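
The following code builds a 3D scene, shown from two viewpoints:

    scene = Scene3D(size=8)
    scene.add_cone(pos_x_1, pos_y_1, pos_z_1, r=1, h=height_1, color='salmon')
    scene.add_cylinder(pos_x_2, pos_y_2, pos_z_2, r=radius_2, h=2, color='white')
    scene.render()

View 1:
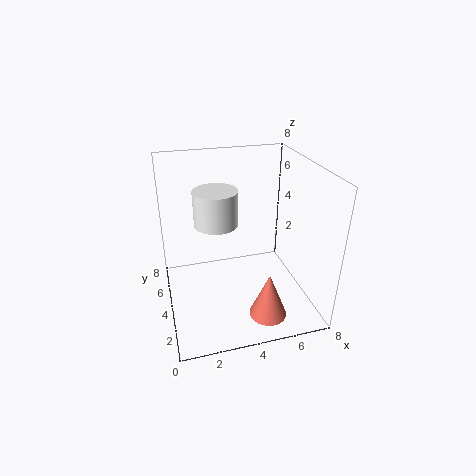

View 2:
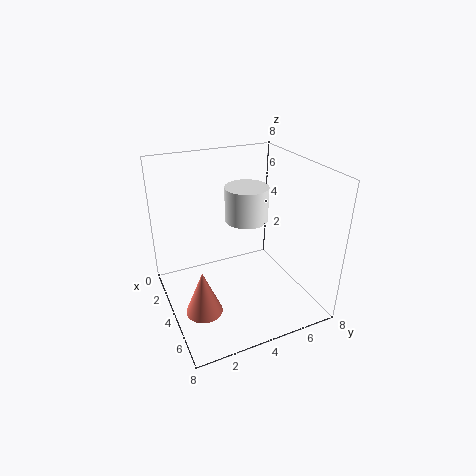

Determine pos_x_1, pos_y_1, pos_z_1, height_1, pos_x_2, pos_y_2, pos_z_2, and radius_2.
pos_x_1 = 5; pos_y_1 = 1.5; pos_z_1 = 0.5; height_1 = 2.5; pos_x_2 = 3; pos_y_2 = 5; pos_z_2 = 4.5; radius_2 = 1.25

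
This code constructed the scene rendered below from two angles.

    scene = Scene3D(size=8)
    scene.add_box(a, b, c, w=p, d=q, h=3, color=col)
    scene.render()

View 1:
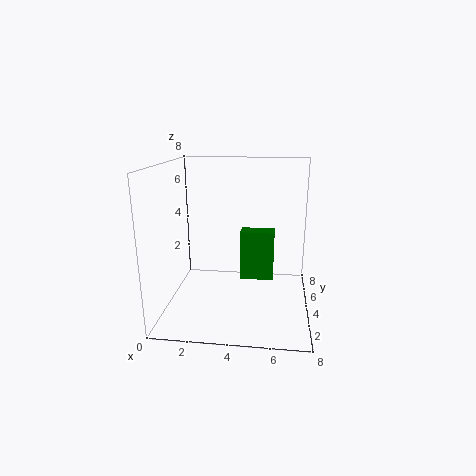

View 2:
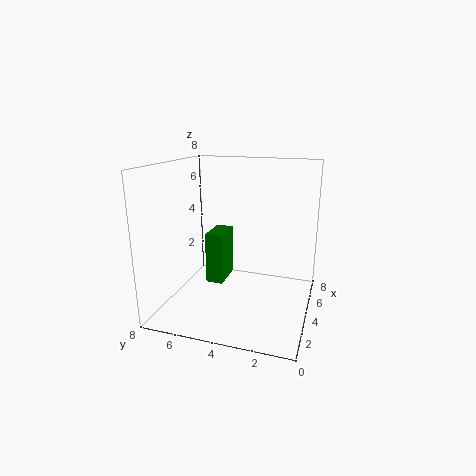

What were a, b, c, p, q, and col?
a = 4, b = 5, c = 1, p = 2, q = 1, col = 'green'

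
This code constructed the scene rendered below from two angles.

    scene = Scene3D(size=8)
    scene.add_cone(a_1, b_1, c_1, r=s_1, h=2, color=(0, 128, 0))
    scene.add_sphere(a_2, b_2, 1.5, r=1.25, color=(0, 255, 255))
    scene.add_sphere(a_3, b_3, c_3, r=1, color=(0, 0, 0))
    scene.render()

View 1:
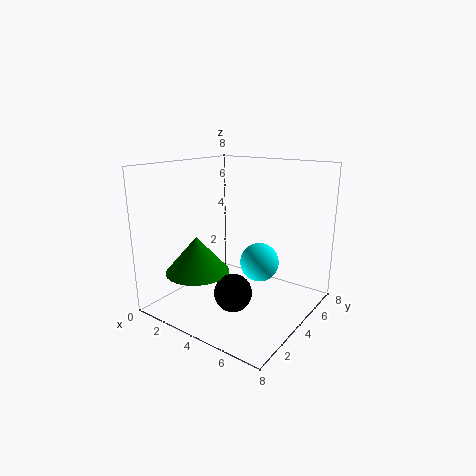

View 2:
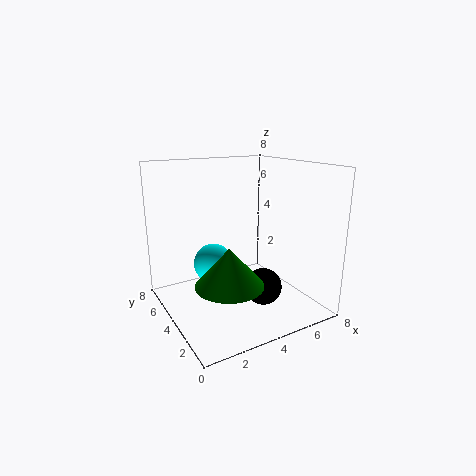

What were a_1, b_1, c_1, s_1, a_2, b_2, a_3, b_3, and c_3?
a_1 = 2.5
b_1 = 2.25
c_1 = 2.25
s_1 = 1.75
a_2 = 3.75
b_2 = 6.75
a_3 = 4.75
b_3 = 2.5
c_3 = 1.5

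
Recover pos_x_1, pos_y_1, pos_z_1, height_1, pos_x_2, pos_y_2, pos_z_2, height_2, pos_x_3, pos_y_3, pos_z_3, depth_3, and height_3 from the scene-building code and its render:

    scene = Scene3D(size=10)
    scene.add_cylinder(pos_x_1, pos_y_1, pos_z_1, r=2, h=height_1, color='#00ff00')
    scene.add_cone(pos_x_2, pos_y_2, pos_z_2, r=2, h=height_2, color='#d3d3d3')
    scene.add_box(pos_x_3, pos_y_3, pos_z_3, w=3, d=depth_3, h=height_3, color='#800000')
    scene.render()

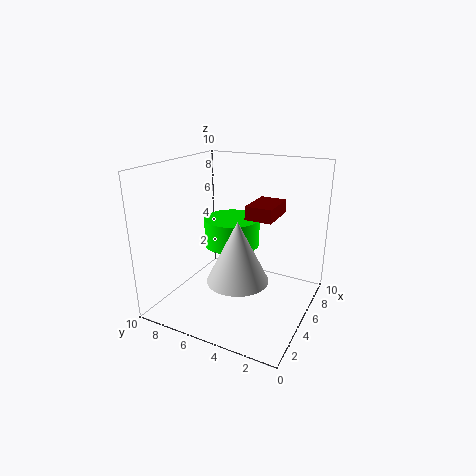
pos_x_1 = 6, pos_y_1 = 6, pos_z_1 = 4, height_1 = 2, pos_x_2 = 3, pos_y_2 = 4, pos_z_2 = 3, height_2 = 4, pos_x_3 = 6, pos_y_3 = 3, pos_z_3 = 6, depth_3 = 2, height_3 = 1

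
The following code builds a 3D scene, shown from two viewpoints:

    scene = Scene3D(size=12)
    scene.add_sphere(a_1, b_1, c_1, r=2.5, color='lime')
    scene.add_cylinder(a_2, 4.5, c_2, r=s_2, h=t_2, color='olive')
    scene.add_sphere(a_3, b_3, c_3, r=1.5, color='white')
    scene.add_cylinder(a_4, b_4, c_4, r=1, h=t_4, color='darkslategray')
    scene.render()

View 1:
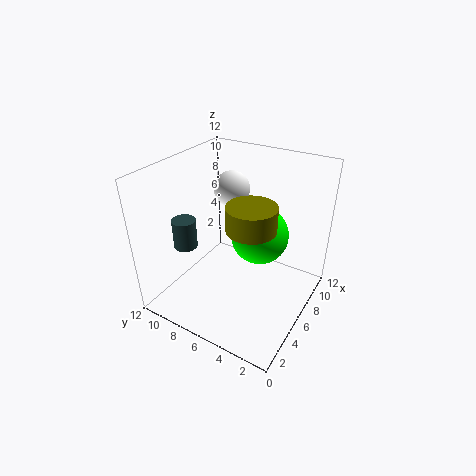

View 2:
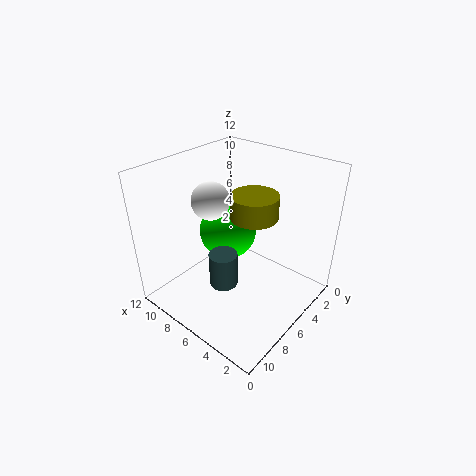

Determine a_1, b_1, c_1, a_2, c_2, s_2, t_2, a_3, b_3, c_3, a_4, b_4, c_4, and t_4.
a_1 = 8; b_1 = 5; c_1 = 5.5; a_2 = 5.5; c_2 = 7.5; s_2 = 2; t_2 = 2; a_3 = 7.5; b_3 = 7.5; c_3 = 9.5; a_4 = 4; b_4 = 10; c_4 = 5; t_4 = 2.5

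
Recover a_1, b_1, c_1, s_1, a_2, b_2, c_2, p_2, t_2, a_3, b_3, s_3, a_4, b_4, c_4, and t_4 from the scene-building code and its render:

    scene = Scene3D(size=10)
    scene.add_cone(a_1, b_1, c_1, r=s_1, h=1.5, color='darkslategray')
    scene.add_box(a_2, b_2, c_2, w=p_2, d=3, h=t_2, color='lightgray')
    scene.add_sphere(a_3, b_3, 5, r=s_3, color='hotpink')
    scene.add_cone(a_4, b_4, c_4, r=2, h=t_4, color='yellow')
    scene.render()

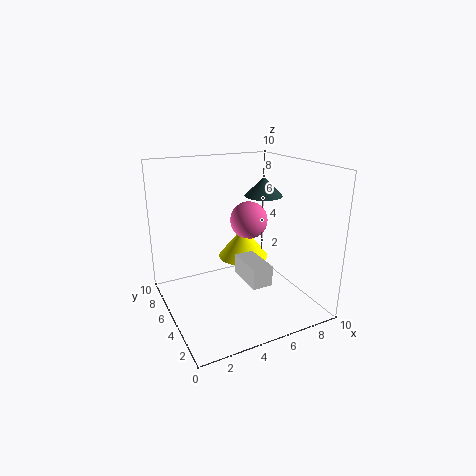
a_1 = 8.5, b_1 = 7.5, c_1 = 7, s_1 = 1.5, a_2 = 5.5, b_2 = 3.5, c_2 = 1.5, p_2 = 1.5, t_2 = 1.5, a_3 = 7.5, b_3 = 8, s_3 = 1.5, a_4 = 7, b_4 = 8, c_4 = 2, t_4 = 2.5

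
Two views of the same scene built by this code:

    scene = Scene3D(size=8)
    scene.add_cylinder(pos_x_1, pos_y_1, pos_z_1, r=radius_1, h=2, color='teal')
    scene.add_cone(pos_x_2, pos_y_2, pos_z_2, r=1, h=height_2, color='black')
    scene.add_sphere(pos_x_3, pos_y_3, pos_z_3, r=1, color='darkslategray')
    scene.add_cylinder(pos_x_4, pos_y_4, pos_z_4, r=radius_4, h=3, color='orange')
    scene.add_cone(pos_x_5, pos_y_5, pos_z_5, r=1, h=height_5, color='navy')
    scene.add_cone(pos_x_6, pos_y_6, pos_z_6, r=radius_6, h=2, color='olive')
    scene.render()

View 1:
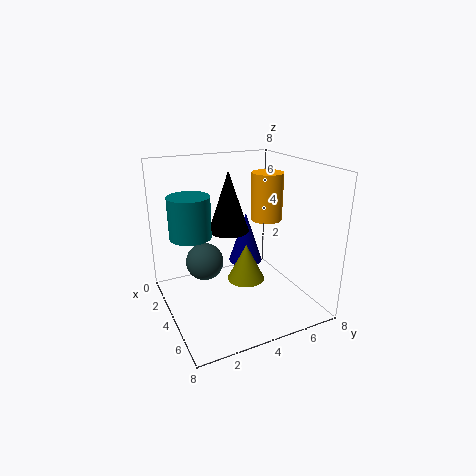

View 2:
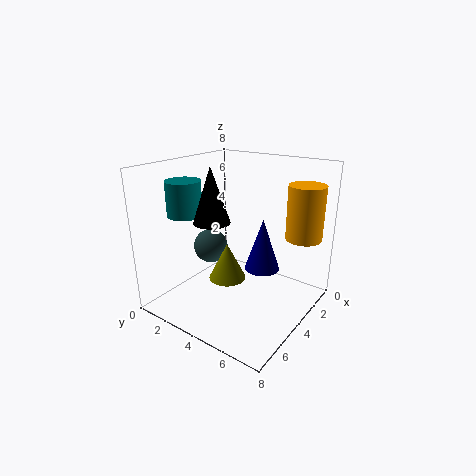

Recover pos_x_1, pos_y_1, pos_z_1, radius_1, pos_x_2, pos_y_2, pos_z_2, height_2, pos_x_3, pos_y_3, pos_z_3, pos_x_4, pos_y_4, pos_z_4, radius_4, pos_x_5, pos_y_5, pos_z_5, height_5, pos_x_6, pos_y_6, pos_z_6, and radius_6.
pos_x_1 = 5; pos_y_1 = 1; pos_z_1 = 5; radius_1 = 1; pos_x_2 = 5; pos_y_2 = 3; pos_z_2 = 5; height_2 = 3; pos_x_3 = 4; pos_y_3 = 2; pos_z_3 = 3; pos_x_4 = 2; pos_y_4 = 7; pos_z_4 = 4; radius_4 = 1; pos_x_5 = 3; pos_y_5 = 5; pos_z_5 = 2; height_5 = 3; pos_x_6 = 5; pos_y_6 = 4; pos_z_6 = 2; radius_6 = 1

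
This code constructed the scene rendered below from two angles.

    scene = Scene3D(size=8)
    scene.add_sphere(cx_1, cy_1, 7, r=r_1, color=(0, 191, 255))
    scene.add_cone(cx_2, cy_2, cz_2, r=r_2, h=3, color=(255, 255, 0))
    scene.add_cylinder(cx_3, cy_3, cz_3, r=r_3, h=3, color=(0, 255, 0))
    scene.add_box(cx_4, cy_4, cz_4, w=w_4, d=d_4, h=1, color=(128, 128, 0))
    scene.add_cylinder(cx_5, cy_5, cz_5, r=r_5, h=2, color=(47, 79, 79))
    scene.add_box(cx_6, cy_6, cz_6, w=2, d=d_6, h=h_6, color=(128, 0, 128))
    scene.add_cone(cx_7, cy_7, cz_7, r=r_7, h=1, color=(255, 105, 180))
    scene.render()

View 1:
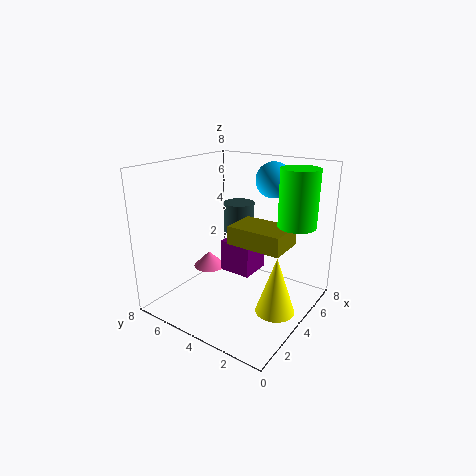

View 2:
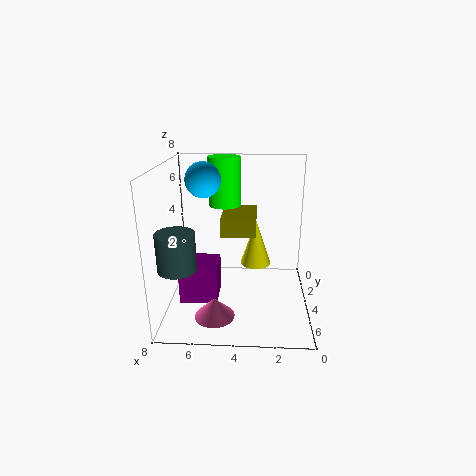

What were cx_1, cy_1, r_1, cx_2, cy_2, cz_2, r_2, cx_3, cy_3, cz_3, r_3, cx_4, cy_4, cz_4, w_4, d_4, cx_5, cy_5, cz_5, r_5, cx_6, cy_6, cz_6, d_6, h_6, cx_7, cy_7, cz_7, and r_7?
cx_1 = 6
cy_1 = 3
r_1 = 1
cx_2 = 3
cy_2 = 1
cz_2 = 1
r_2 = 1
cx_3 = 5
cy_3 = 1
cz_3 = 5
r_3 = 1
cx_4 = 3
cy_4 = 1
cz_4 = 4
w_4 = 2
d_4 = 3
cx_5 = 7
cy_5 = 6
cz_5 = 3
r_5 = 1
cx_6 = 5
cy_6 = 4
cz_6 = 1
d_6 = 2
h_6 = 2
cx_7 = 5
cy_7 = 7
cz_7 = 1
r_7 = 1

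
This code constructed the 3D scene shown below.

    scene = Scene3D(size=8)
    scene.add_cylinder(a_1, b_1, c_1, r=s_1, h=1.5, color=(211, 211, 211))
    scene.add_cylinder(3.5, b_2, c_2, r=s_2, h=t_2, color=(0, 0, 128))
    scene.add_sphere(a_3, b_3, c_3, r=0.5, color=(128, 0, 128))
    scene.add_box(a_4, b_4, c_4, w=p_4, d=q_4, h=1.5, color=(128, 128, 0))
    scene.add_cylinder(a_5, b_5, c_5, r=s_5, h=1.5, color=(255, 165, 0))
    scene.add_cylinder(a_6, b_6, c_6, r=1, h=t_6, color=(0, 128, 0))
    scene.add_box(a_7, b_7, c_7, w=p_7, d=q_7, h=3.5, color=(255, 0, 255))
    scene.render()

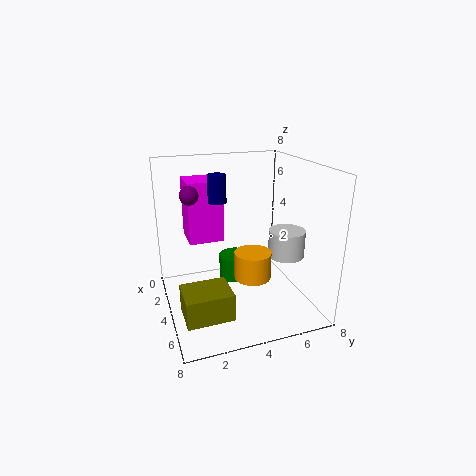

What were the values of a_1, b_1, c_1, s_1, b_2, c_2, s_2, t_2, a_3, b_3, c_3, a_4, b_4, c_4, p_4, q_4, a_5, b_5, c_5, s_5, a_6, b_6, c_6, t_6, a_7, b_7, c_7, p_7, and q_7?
a_1 = 5; b_1 = 6.5; c_1 = 3; s_1 = 1; b_2 = 3; c_2 = 6; s_2 = 0.5; t_2 = 1.5; a_3 = 3.5; b_3 = 1.5; c_3 = 6.5; a_4 = 4.5; b_4 = 0.5; c_4 = 0.5; p_4 = 2; q_4 = 2.5; a_5 = 5; b_5 = 4.5; c_5 = 2; s_5 = 1; a_6 = 2; b_6 = 4.5; c_6 = 0.5; t_6 = 1.5; a_7 = 1; b_7 = 1.5; c_7 = 3.5; p_7 = 2; q_7 = 2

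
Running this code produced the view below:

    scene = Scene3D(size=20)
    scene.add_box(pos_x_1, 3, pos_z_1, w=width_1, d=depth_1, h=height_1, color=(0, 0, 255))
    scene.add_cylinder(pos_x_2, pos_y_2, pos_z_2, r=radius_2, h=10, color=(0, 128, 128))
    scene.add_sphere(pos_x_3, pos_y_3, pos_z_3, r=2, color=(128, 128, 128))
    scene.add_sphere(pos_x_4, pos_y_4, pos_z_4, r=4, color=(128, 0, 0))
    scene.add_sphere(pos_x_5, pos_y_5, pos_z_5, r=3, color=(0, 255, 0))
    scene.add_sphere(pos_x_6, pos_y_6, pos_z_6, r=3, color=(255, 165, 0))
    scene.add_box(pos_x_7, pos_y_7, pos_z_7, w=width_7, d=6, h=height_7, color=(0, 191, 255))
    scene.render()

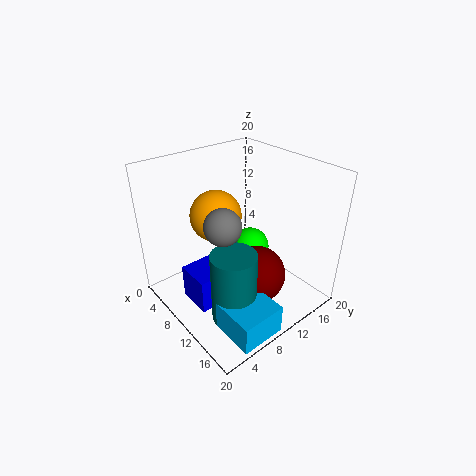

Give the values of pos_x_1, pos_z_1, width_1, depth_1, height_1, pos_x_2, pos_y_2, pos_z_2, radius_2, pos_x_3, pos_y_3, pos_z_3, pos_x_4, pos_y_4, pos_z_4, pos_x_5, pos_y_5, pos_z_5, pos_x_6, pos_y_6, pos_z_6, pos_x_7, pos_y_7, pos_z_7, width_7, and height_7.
pos_x_1 = 6; pos_z_1 = 1; width_1 = 5; depth_1 = 6; height_1 = 5; pos_x_2 = 14; pos_y_2 = 6; pos_z_2 = 1; radius_2 = 3; pos_x_3 = 16; pos_y_3 = 3; pos_z_3 = 17; pos_x_4 = 13; pos_y_4 = 11; pos_z_4 = 5; pos_x_5 = 7; pos_y_5 = 15; pos_z_5 = 5; pos_x_6 = 12; pos_y_6 = 5; pos_z_6 = 16; pos_x_7 = 14; pos_y_7 = 3; pos_z_7 = 1; width_7 = 6; height_7 = 4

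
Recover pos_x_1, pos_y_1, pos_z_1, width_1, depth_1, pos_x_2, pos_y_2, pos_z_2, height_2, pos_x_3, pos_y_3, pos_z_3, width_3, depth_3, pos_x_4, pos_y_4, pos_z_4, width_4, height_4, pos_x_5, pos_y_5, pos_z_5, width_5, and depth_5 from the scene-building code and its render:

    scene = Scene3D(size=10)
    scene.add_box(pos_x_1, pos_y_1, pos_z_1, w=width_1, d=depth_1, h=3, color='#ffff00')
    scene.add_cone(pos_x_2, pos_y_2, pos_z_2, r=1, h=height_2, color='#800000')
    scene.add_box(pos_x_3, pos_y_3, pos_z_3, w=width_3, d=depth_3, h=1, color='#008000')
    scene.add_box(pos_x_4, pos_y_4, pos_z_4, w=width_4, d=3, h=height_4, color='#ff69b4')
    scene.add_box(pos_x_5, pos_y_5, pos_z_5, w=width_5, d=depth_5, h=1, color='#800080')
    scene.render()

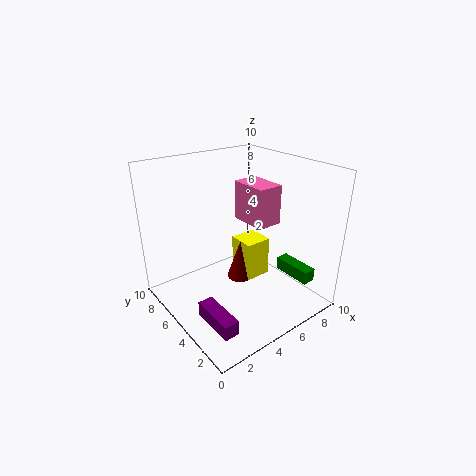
pos_x_1 = 6
pos_y_1 = 5
pos_z_1 = 1
width_1 = 2
depth_1 = 2
pos_x_2 = 6
pos_y_2 = 6
pos_z_2 = 1
height_2 = 3
pos_x_3 = 9
pos_y_3 = 2
pos_z_3 = 1
width_3 = 1
depth_3 = 3
pos_x_4 = 7
pos_y_4 = 5
pos_z_4 = 5
width_4 = 2
height_4 = 3
pos_x_5 = 1
pos_y_5 = 1
pos_z_5 = 1
width_5 = 1
depth_5 = 3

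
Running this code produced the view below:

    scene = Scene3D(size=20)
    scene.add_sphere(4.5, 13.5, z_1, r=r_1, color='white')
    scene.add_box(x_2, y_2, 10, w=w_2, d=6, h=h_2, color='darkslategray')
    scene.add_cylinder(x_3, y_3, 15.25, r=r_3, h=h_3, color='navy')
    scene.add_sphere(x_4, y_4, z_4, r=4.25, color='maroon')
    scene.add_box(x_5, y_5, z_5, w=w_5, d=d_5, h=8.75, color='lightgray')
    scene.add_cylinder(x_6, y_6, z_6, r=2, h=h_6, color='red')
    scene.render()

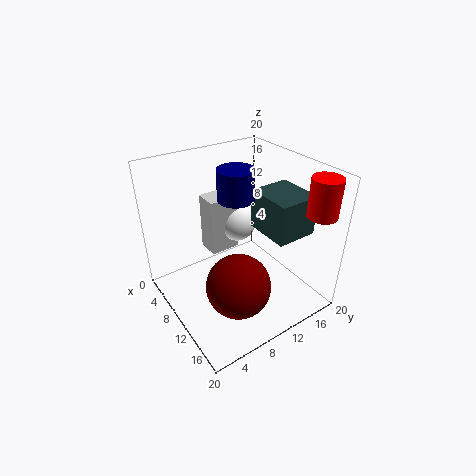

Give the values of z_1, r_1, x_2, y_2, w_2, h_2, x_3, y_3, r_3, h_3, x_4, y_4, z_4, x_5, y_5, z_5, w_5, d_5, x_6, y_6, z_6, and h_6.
z_1 = 8.75; r_1 = 3; x_2 = 8.25; y_2 = 13.5; w_2 = 6.75; h_2 = 5.75; x_3 = 8.75; y_3 = 10.5; r_3 = 2.5; h_3 = 4.25; x_4 = 14.5; y_4 = 7; z_4 = 6; x_5 = 2; y_5 = 8.5; z_5 = 5; w_5 = 3.5; d_5 = 4.5; x_6 = 17.25; y_6 = 18; z_6 = 14.25; h_6 = 5.25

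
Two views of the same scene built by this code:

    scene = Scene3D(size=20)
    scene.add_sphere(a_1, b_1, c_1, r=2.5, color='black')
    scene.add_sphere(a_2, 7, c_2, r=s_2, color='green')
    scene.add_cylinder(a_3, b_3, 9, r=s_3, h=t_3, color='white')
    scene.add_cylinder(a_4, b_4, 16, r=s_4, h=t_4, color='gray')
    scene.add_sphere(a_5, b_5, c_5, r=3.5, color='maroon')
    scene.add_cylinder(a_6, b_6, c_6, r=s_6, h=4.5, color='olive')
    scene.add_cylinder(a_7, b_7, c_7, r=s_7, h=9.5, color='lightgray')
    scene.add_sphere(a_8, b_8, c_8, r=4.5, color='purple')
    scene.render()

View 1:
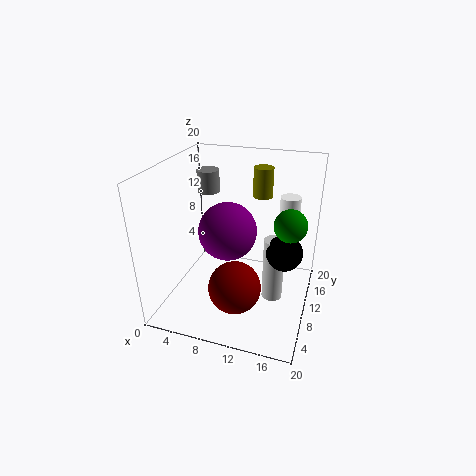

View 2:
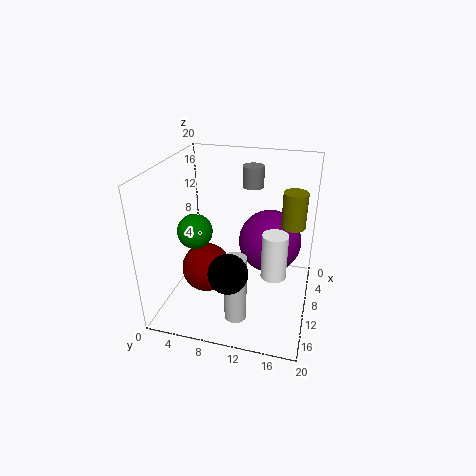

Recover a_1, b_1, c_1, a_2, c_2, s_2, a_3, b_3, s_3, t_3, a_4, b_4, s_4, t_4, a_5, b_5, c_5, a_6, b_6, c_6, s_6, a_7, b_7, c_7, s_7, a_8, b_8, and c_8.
a_1 = 16.5
b_1 = 10.5
c_1 = 8.5
a_2 = 17.5
c_2 = 14.5
s_2 = 2
a_3 = 16
b_3 = 16
s_3 = 1.5
t_3 = 5.5
a_4 = 5.5
b_4 = 11
s_4 = 1.5
t_4 = 3
a_5 = 11
b_5 = 5.5
c_5 = 5
a_6 = 11.5
b_6 = 17.5
c_6 = 13.5
s_6 = 1.5
a_7 = 15
b_7 = 11
c_7 = 0.5
s_7 = 1.5
a_8 = 7
b_8 = 14
c_8 = 8.5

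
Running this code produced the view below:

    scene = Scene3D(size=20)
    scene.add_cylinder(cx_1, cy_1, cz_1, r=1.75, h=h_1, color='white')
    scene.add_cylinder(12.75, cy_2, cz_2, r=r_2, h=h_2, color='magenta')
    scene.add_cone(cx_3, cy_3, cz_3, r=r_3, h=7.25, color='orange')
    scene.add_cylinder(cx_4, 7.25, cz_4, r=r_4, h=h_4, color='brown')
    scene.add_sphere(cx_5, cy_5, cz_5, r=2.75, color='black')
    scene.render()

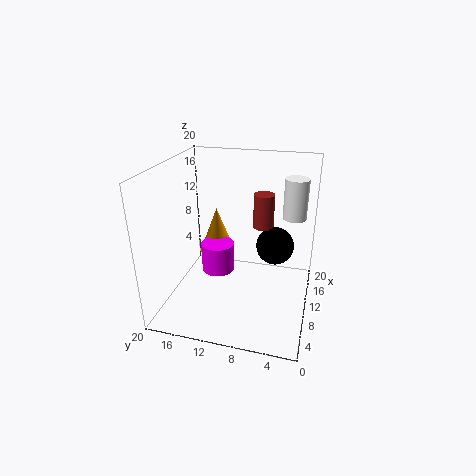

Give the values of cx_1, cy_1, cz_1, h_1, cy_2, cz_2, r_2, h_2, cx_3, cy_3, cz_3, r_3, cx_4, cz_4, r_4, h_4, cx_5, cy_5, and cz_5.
cx_1 = 16, cy_1 = 3, cz_1 = 11.25, h_1 = 6, cy_2 = 14, cz_2 = 2.75, r_2 = 2.5, h_2 = 4.5, cx_3 = 15.5, cy_3 = 15, cz_3 = 4.5, r_3 = 2.75, cx_4 = 14, cz_4 = 10.25, r_4 = 1.5, h_4 = 5, cx_5 = 13.25, cy_5 = 5.25, cz_5 = 7.75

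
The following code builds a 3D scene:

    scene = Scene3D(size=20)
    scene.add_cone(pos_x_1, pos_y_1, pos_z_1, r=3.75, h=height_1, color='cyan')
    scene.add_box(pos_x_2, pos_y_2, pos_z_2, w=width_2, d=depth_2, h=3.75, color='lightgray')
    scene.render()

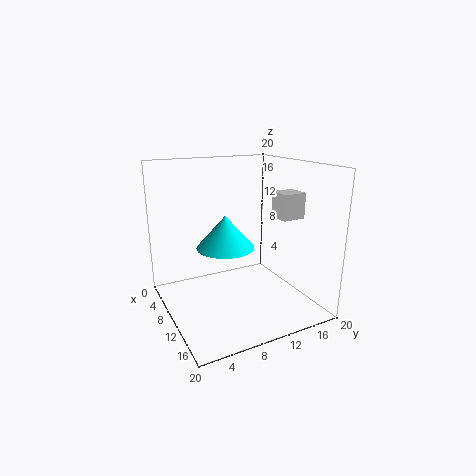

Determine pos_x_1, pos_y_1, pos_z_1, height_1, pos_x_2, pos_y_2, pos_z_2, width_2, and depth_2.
pos_x_1 = 11.75, pos_y_1 = 7.25, pos_z_1 = 9.75, height_1 = 4.25, pos_x_2 = 8.75, pos_y_2 = 16.25, pos_z_2 = 12, width_2 = 3.25, depth_2 = 3.5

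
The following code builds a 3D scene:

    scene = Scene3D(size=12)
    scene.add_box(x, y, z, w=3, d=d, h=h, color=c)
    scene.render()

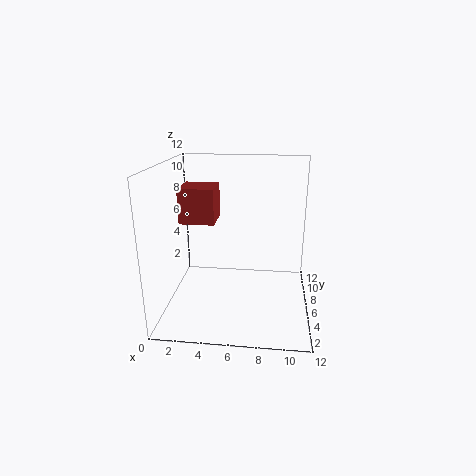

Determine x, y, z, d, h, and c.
x = 1, y = 6, z = 7, d = 3, h = 3, c = 'brown'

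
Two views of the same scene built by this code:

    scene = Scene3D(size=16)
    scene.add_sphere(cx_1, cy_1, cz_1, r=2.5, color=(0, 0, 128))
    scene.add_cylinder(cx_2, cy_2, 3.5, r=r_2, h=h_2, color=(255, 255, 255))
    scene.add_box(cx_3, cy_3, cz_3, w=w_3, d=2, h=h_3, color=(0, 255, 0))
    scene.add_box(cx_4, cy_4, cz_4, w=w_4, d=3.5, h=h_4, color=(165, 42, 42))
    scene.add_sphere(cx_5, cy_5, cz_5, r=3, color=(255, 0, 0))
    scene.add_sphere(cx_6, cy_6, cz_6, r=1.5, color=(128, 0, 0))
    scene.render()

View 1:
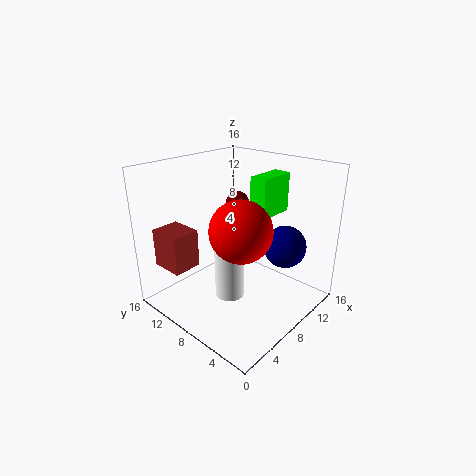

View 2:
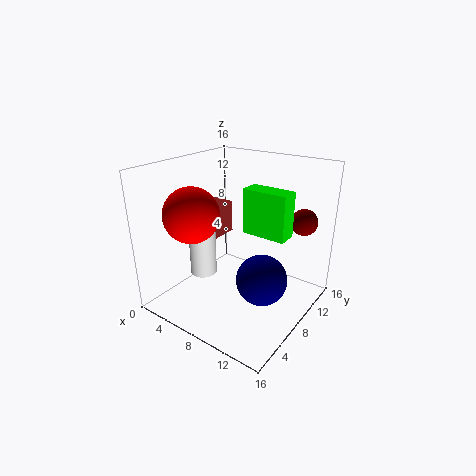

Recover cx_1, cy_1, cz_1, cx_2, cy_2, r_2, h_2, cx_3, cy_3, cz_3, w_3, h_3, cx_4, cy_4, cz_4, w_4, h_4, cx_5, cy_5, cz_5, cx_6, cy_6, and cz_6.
cx_1 = 13; cy_1 = 5; cz_1 = 6; cx_2 = 4.5; cy_2 = 6; r_2 = 1.5; h_2 = 8; cx_3 = 10; cy_3 = 6; cz_3 = 10; w_3 = 4.5; h_3 = 4.5; cx_4 = 0.5; cy_4 = 9.5; cz_4 = 6; w_4 = 3; h_4 = 4; cx_5 = 4.5; cy_5 = 4.5; cz_5 = 11; cx_6 = 13.5; cy_6 = 13; cz_6 = 9.5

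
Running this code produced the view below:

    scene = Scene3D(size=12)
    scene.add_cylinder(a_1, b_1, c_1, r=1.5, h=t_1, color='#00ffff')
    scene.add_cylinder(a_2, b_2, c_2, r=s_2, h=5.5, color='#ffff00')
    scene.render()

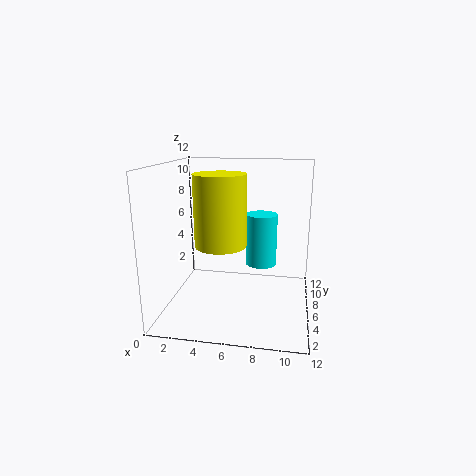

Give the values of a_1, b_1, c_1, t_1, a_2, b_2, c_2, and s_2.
a_1 = 7.5
b_1 = 10.5
c_1 = 2
t_1 = 5
a_2 = 5
b_2 = 4
c_2 = 6
s_2 = 2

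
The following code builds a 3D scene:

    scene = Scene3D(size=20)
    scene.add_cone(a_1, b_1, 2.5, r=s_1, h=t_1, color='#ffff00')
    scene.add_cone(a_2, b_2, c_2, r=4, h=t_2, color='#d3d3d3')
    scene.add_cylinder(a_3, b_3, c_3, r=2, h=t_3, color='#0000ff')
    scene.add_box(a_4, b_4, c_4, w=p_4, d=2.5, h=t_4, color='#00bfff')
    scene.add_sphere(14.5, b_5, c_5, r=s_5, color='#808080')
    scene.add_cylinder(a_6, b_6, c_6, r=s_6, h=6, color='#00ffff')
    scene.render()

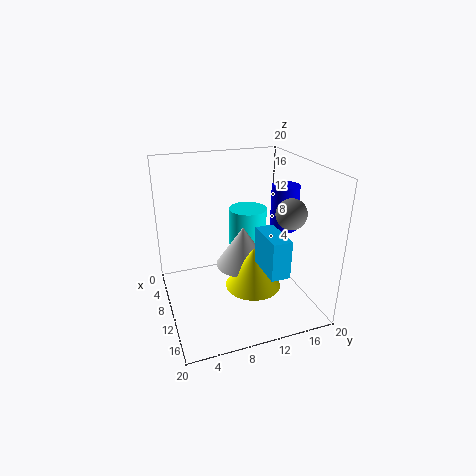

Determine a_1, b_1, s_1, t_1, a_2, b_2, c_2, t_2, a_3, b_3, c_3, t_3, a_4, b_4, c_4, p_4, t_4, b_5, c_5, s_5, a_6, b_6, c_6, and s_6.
a_1 = 11, b_1 = 12, s_1 = 4, t_1 = 6, a_2 = 8, b_2 = 11.5, c_2 = 4.5, t_2 = 6, a_3 = 9, b_3 = 17.5, c_3 = 10, t_3 = 6.5, a_4 = 12.5, b_4 = 11.5, c_4 = 7.5, p_4 = 5.5, t_4 = 5, b_5 = 15.5, c_5 = 14.5, s_5 = 2, a_6 = 3.5, b_6 = 14, c_6 = 5.5, s_6 = 3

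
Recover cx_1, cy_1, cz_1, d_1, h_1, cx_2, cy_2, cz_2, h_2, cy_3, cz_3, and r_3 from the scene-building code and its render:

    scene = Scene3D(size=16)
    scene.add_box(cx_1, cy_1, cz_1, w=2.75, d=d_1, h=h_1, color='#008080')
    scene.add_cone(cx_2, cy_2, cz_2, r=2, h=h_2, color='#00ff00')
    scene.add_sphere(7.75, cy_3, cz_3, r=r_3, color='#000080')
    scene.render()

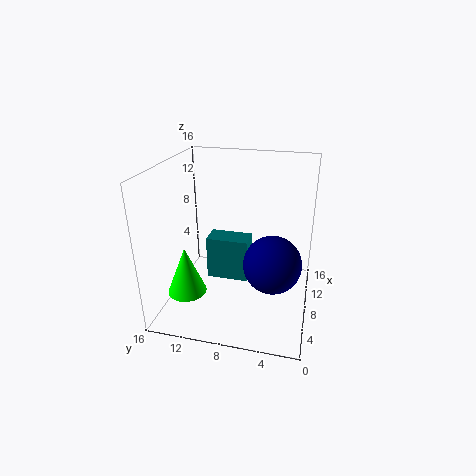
cx_1 = 9.25; cy_1 = 7.25; cz_1 = 1.5; d_1 = 5; h_1 = 5.25; cx_2 = 3; cy_2 = 12.25; cz_2 = 3.75; h_2 = 5; cy_3 = 4; cz_3 = 5.25; r_3 = 3.25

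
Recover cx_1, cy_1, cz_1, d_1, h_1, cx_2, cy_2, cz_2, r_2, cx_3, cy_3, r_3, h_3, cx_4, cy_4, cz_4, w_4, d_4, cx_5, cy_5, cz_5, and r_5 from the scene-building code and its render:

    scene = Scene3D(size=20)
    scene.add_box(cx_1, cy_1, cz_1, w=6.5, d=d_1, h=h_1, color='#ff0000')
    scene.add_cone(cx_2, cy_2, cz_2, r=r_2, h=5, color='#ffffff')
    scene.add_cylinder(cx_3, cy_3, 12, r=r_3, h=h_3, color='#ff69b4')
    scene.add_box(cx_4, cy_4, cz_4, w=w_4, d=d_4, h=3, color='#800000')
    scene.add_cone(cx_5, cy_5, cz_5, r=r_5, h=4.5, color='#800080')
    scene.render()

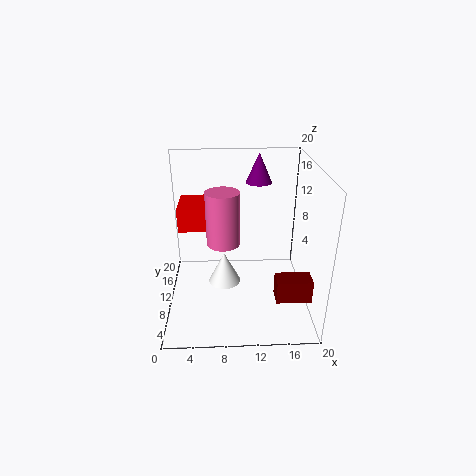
cx_1 = 1.5; cy_1 = 12; cz_1 = 10; d_1 = 6; h_1 = 3.5; cx_2 = 8; cy_2 = 13.5; cz_2 = 0.5; r_2 = 2.5; cx_3 = 8; cy_3 = 5; r_3 = 2; h_3 = 6.5; cx_4 = 14.5; cy_4 = 2.5; cz_4 = 4.5; w_4 = 4.5; d_4 = 2.5; cx_5 = 13.5; cy_5 = 17.5; cz_5 = 15.5; r_5 = 2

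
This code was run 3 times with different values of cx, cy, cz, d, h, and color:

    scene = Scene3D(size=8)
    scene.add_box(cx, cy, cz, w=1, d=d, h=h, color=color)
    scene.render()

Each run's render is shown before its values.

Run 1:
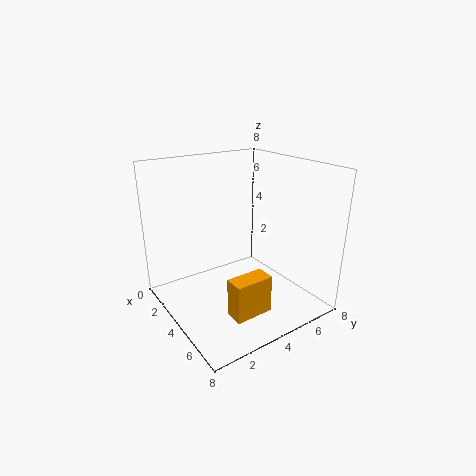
cx = 6; cy = 2; cz = 1; d = 2; h = 2; color = 'orange'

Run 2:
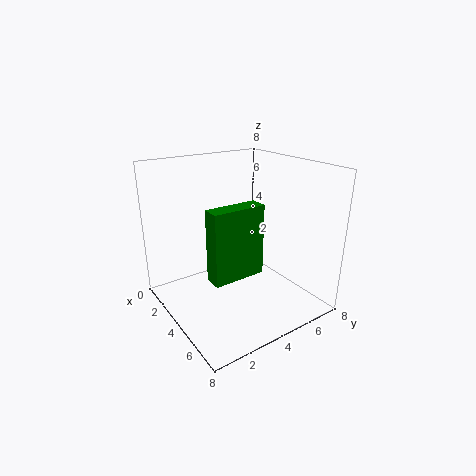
cx = 4; cy = 2; cz = 2; d = 3; h = 4; color = 'green'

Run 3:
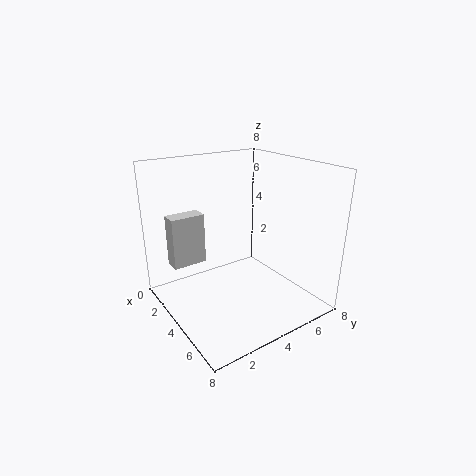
cx = 1; cy = 1; cz = 2; d = 2; h = 3; color = 'lightgray'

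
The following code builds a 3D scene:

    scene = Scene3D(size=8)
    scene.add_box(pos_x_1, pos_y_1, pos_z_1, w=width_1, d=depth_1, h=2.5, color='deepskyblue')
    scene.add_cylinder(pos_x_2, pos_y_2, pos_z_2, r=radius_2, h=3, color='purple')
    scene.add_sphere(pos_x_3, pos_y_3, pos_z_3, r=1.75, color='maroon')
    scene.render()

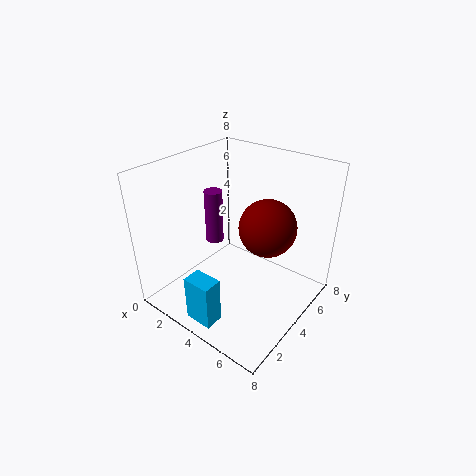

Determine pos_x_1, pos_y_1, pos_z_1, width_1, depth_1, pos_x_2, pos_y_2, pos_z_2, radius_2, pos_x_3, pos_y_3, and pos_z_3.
pos_x_1 = 3.5; pos_y_1 = 0.25; pos_z_1 = 0.75; width_1 = 1.5; depth_1 = 1; pos_x_2 = 2.5; pos_y_2 = 3.75; pos_z_2 = 3.5; radius_2 = 0.5; pos_x_3 = 4.5; pos_y_3 = 6.25; pos_z_3 = 3.75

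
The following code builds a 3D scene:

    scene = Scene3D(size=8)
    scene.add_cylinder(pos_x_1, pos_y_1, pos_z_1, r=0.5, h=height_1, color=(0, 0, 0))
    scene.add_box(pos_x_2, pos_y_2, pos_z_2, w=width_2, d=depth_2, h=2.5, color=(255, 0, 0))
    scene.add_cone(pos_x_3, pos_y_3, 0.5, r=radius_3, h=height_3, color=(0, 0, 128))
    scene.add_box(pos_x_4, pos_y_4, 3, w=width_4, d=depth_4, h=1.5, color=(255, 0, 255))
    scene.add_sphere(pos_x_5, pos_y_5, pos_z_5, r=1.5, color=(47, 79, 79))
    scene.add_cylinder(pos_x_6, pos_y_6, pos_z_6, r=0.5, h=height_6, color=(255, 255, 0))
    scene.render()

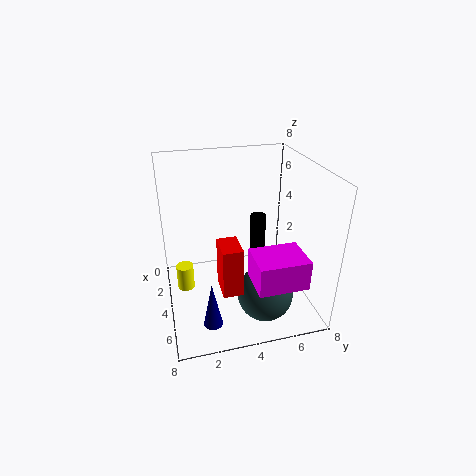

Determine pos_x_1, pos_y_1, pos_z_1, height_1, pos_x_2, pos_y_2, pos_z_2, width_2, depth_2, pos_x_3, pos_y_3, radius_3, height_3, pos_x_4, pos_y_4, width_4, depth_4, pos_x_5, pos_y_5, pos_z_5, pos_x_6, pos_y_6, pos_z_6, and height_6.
pos_x_1 = 1.5, pos_y_1 = 6, pos_z_1 = 1, height_1 = 3, pos_x_2 = 5.5, pos_y_2 = 2.5, pos_z_2 = 2.5, width_2 = 1.5, depth_2 = 1, pos_x_3 = 6.5, pos_y_3 = 2, radius_3 = 0.5, height_3 = 2.5, pos_x_4 = 6, pos_y_4 = 4, width_4 = 2, depth_4 = 2.5, pos_x_5 = 6, pos_y_5 = 5, pos_z_5 = 1.5, pos_x_6 = 3, pos_y_6 = 1, pos_z_6 = 0.5, height_6 = 1.5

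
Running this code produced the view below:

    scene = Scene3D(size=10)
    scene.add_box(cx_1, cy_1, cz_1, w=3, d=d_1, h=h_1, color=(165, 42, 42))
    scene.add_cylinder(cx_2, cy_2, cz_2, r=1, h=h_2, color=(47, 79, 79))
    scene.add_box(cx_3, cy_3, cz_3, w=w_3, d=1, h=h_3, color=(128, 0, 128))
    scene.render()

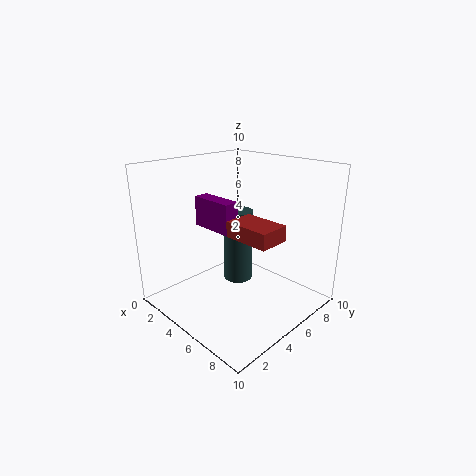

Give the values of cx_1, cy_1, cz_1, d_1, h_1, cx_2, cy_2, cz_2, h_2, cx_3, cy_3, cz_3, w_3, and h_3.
cx_1 = 6
cy_1 = 3
cz_1 = 6
d_1 = 2
h_1 = 1
cx_2 = 5
cy_2 = 5
cz_2 = 2
h_2 = 5
cx_3 = 3
cy_3 = 3
cz_3 = 6
w_3 = 3
h_3 = 2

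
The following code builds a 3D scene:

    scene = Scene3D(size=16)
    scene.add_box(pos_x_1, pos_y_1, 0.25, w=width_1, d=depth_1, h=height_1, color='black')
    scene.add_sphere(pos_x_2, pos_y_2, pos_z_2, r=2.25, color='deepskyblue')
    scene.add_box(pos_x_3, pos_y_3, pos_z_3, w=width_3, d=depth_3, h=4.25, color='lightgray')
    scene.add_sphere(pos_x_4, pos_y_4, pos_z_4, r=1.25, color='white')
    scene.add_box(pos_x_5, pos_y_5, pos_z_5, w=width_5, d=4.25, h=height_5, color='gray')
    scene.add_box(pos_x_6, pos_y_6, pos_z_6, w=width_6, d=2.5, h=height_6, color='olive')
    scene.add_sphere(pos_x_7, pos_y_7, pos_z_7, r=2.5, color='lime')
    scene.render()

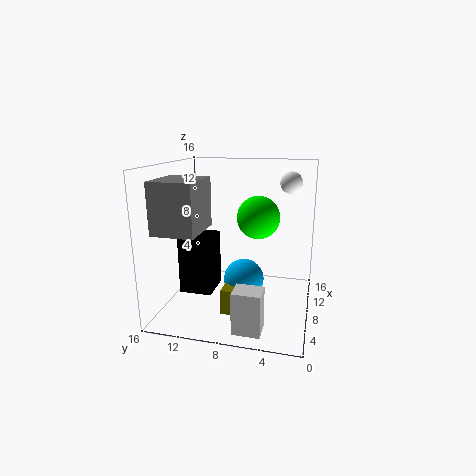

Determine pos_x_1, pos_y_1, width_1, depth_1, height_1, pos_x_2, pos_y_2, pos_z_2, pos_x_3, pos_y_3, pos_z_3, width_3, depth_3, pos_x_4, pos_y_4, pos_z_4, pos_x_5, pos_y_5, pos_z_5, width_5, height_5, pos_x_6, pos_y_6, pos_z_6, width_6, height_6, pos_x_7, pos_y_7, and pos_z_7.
pos_x_1 = 8.25
pos_y_1 = 11.5
width_1 = 4.25
depth_1 = 4
height_1 = 7
pos_x_2 = 7.75
pos_y_2 = 7.25
pos_z_2 = 3.25
pos_x_3 = 0.25
pos_y_3 = 4
pos_z_3 = 1
width_3 = 2.25
depth_3 = 2.75
pos_x_4 = 11.75
pos_y_4 = 2.75
pos_z_4 = 13.75
pos_x_5 = 0.5
pos_y_5 = 10.25
pos_z_5 = 10
width_5 = 5.25
height_5 = 5
pos_x_6 = 4.25
pos_y_6 = 6.5
pos_z_6 = 0.5
width_6 = 2
height_6 = 2.75
pos_x_7 = 10.75
pos_y_7 = 6.25
pos_z_7 = 9.75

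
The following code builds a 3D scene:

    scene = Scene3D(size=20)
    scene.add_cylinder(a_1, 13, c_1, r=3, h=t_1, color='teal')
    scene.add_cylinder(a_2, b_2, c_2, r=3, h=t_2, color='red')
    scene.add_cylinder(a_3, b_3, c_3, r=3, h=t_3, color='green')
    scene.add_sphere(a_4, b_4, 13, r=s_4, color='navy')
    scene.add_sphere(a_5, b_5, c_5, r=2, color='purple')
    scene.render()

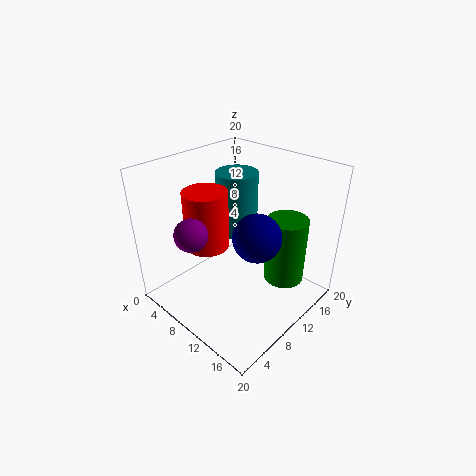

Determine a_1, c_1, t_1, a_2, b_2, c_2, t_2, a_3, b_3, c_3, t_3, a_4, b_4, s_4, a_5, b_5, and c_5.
a_1 = 7, c_1 = 9, t_1 = 9, a_2 = 7, b_2 = 7, c_2 = 9, t_2 = 8, a_3 = 14, b_3 = 16, c_3 = 2, t_3 = 10, a_4 = 15, b_4 = 8, s_4 = 3, a_5 = 10, b_5 = 2, c_5 = 14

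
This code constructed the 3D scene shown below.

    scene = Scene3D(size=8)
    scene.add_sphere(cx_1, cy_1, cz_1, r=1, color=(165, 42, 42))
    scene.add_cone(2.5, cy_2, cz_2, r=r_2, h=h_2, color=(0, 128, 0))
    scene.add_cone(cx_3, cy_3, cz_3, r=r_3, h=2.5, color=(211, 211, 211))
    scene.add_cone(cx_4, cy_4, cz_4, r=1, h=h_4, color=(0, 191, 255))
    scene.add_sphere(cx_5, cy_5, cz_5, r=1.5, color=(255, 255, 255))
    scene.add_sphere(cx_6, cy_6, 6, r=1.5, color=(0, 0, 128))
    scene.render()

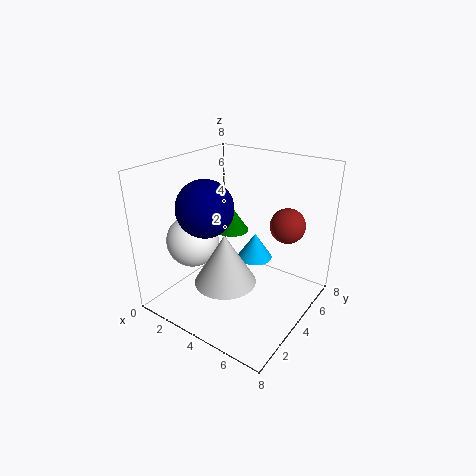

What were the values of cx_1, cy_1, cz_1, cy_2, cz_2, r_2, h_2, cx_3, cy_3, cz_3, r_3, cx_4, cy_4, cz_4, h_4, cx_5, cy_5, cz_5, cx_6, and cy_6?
cx_1 = 6; cy_1 = 6; cz_1 = 4.5; cy_2 = 5.5; cz_2 = 3.5; r_2 = 1; h_2 = 1.5; cx_3 = 5; cy_3 = 1.5; cz_3 = 3; r_3 = 1.5; cx_4 = 4.5; cy_4 = 5; cz_4 = 2.5; h_4 = 1.5; cx_5 = 1.5; cy_5 = 3; cz_5 = 3.5; cx_6 = 3; cy_6 = 2.5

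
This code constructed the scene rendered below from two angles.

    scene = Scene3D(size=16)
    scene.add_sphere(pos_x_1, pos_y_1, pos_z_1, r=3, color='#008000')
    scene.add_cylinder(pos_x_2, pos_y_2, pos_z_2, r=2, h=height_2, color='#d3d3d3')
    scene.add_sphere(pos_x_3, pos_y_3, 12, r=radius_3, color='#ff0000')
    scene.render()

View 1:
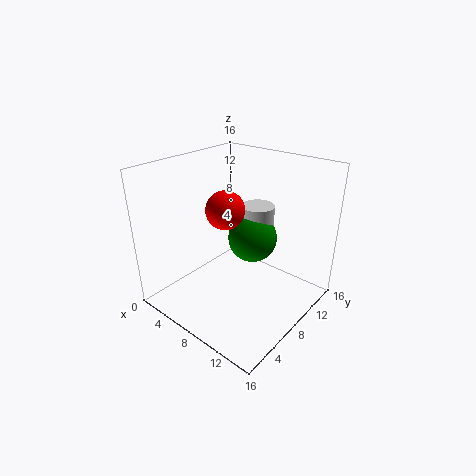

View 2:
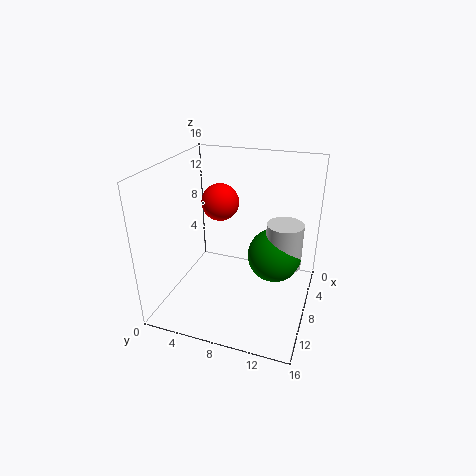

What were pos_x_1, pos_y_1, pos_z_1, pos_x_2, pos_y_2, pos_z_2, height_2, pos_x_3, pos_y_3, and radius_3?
pos_x_1 = 7; pos_y_1 = 12; pos_z_1 = 6; pos_x_2 = 7; pos_y_2 = 13; pos_z_2 = 5; height_2 = 5; pos_x_3 = 8; pos_y_3 = 6; radius_3 = 2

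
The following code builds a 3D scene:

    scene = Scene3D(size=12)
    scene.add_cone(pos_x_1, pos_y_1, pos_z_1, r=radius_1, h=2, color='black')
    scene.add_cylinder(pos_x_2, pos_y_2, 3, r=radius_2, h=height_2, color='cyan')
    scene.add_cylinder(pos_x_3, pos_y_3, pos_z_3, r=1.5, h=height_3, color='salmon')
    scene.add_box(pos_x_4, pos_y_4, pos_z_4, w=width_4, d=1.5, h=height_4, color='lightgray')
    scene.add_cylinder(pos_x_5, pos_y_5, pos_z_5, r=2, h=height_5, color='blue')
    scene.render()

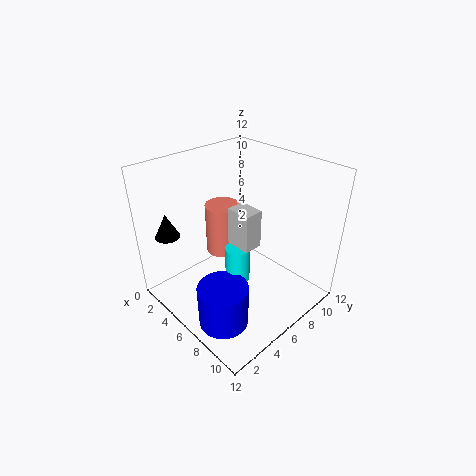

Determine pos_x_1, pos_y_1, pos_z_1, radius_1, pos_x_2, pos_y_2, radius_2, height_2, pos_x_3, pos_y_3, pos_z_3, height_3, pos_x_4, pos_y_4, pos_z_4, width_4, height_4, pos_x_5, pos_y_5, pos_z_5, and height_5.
pos_x_1 = 2.5
pos_y_1 = 1.5
pos_z_1 = 6.5
radius_1 = 1
pos_x_2 = 7
pos_y_2 = 5
radius_2 = 1
height_2 = 3
pos_x_3 = 3.5
pos_y_3 = 6.5
pos_z_3 = 3.5
height_3 = 4.5
pos_x_4 = 6.5
pos_y_4 = 4.5
pos_z_4 = 6.5
width_4 = 2
height_4 = 3
pos_x_5 = 8
pos_y_5 = 2.5
pos_z_5 = 0.5
height_5 = 3.5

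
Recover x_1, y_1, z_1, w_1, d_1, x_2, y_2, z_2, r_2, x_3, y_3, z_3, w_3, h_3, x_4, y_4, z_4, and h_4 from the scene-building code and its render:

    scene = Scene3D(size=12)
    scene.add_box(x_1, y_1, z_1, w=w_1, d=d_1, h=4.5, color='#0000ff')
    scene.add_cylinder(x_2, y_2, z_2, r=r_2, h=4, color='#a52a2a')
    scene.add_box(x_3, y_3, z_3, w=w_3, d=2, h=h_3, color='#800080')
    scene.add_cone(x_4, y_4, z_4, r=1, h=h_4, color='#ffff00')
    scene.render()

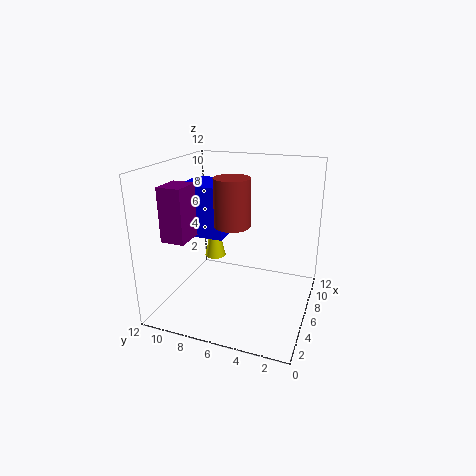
x_1 = 6
y_1 = 7.5
z_1 = 5.5
w_1 = 4
d_1 = 4
x_2 = 6
y_2 = 6.5
z_2 = 7
r_2 = 1.5
x_3 = 3
y_3 = 9.5
z_3 = 6
w_3 = 2.5
h_3 = 4.5
x_4 = 9
y_4 = 9.5
z_4 = 2.5
h_4 = 4.5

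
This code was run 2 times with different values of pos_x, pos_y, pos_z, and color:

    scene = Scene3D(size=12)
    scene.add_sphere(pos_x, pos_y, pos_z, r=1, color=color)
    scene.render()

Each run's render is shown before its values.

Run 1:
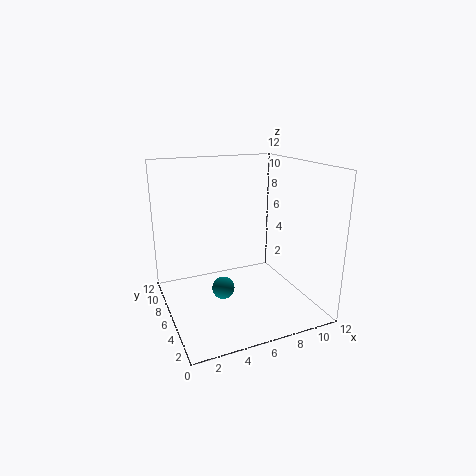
pos_x = 5; pos_y = 7; pos_z = 1; color = 'teal'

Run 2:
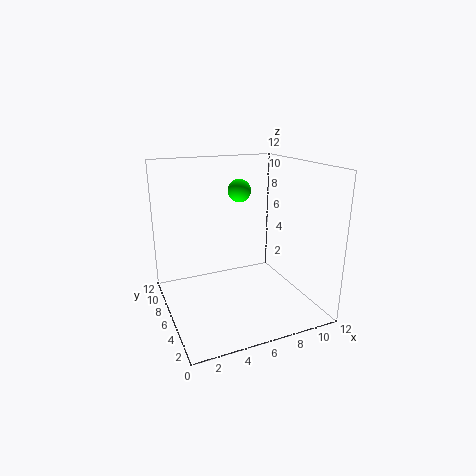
pos_x = 7; pos_y = 8; pos_z = 9.5; color = 'lime'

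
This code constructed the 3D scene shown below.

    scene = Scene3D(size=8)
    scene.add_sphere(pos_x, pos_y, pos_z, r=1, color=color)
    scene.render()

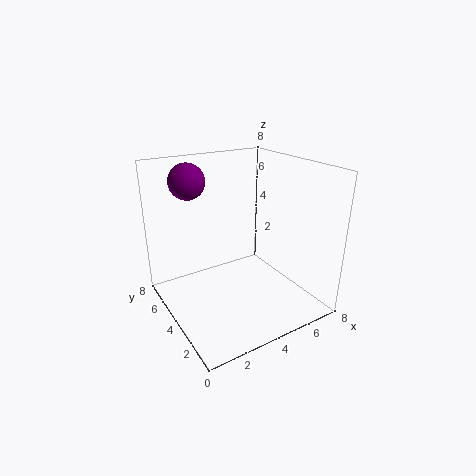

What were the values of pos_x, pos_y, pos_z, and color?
pos_x = 2; pos_y = 6; pos_z = 7; color = 'purple'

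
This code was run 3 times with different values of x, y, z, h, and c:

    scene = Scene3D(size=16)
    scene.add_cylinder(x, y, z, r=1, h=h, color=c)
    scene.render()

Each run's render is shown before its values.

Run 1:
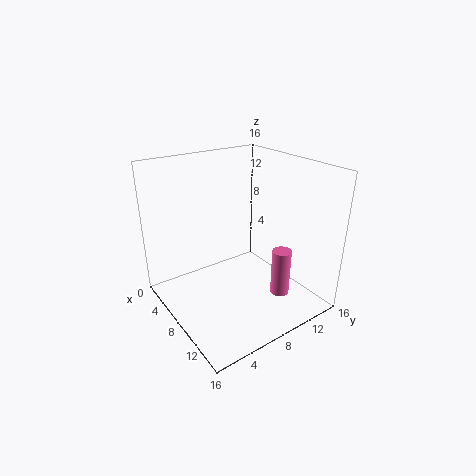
x = 13; y = 10; z = 3; h = 5; c = 'hotpink'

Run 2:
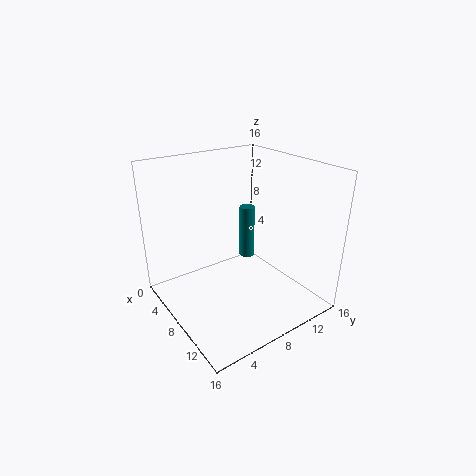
x = 3; y = 13; z = 2; h = 7; c = 'teal'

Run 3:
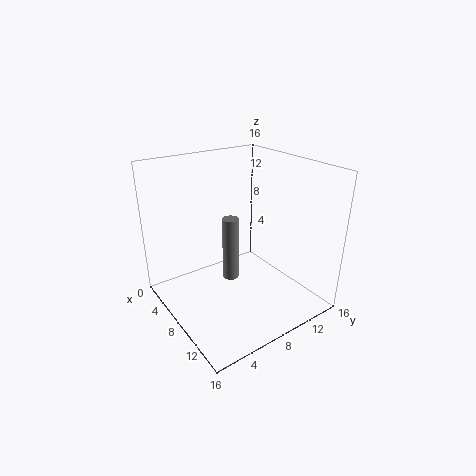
x = 5; y = 9; z = 1; h = 8; c = 'gray'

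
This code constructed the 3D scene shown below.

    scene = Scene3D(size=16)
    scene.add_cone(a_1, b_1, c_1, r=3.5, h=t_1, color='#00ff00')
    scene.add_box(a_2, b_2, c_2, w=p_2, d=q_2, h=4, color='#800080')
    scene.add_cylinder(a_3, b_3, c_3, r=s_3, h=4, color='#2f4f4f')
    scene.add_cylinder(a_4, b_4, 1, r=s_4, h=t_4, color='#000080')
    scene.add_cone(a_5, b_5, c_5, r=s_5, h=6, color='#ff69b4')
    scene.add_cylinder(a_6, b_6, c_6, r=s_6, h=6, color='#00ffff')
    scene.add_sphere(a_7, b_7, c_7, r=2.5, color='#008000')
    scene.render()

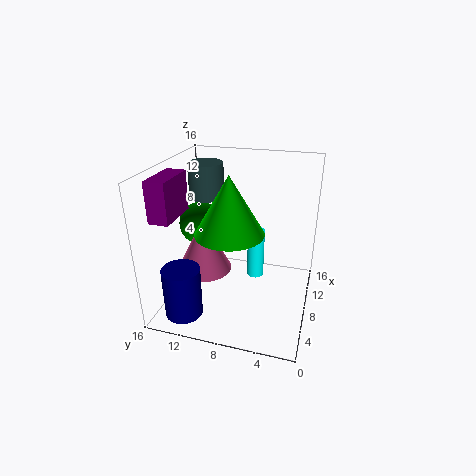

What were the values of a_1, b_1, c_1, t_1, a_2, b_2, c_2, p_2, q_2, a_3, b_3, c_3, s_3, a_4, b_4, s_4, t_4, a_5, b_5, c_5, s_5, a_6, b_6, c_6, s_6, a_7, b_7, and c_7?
a_1 = 5
b_1 = 8
c_1 = 10
t_1 = 6
a_2 = 1
b_2 = 12.5
c_2 = 12
p_2 = 4.5
q_2 = 2
a_3 = 10.5
b_3 = 12.5
c_3 = 11.5
s_3 = 2
a_4 = 2.5
b_4 = 12.5
s_4 = 2
t_4 = 5.5
a_5 = 6.5
b_5 = 11.5
c_5 = 4.5
s_5 = 3
a_6 = 10.5
b_6 = 6.5
c_6 = 2
s_6 = 1
a_7 = 9.5
b_7 = 13
c_7 = 8.5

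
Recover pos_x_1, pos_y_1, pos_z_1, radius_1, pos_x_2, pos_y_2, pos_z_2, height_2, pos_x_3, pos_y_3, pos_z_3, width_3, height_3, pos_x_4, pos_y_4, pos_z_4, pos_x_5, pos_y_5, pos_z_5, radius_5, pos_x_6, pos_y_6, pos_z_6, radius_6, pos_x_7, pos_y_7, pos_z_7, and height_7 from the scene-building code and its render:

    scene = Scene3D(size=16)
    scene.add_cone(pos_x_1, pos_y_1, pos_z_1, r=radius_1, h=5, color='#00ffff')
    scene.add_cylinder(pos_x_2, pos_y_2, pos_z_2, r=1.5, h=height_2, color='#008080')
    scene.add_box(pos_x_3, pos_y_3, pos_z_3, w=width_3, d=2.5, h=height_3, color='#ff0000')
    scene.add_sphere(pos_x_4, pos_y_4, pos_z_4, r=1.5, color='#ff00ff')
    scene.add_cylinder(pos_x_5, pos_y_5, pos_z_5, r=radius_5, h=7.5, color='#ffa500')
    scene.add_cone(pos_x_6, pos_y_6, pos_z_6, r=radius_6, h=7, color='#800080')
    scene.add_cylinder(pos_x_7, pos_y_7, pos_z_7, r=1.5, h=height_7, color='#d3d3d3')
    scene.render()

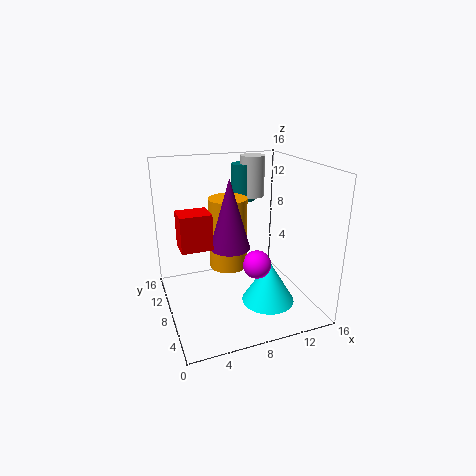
pos_x_1 = 11; pos_y_1 = 6; pos_z_1 = 0.5; radius_1 = 3; pos_x_2 = 11; pos_y_2 = 14; pos_z_2 = 10.5; height_2 = 4.5; pos_x_3 = 1; pos_y_3 = 4; pos_z_3 = 9; width_3 = 3; height_3 = 3.5; pos_x_4 = 9; pos_y_4 = 5; pos_z_4 = 6; pos_x_5 = 6.5; pos_y_5 = 7; pos_z_5 = 5.5; radius_5 = 2; pos_x_6 = 6; pos_y_6 = 5; pos_z_6 = 8.5; radius_6 = 2; pos_x_7 = 12; pos_y_7 = 13.5; pos_z_7 = 11; height_7 = 5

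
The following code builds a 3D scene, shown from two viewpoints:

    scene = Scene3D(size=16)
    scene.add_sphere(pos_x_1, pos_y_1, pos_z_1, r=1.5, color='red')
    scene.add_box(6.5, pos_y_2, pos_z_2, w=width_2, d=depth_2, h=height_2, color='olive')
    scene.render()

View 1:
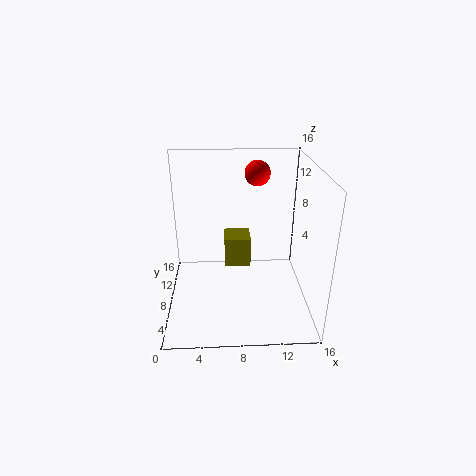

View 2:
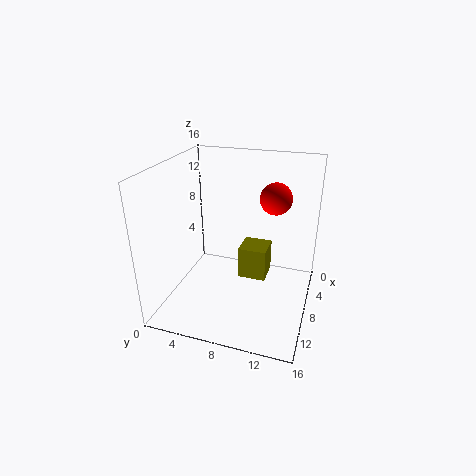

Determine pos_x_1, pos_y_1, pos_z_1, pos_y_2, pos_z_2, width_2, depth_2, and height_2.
pos_x_1 = 10.5; pos_y_1 = 12.5; pos_z_1 = 14; pos_y_2 = 8.5; pos_z_2 = 4; width_2 = 3; depth_2 = 3; height_2 = 3.5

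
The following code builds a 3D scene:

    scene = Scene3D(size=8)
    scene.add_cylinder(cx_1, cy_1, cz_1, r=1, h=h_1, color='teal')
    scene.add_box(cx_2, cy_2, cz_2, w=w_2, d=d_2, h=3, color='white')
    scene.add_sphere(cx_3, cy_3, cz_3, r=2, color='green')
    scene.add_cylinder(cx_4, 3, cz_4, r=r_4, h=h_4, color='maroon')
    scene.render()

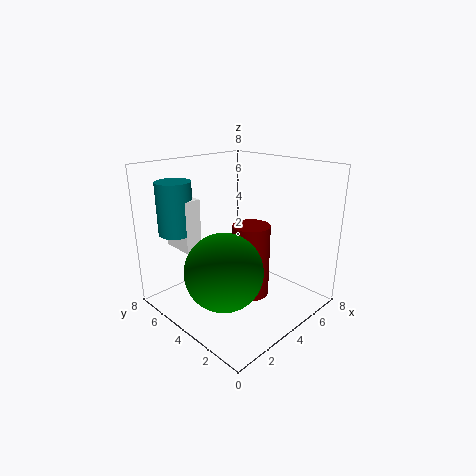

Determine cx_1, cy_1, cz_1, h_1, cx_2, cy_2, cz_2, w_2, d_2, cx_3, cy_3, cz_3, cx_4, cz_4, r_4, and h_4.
cx_1 = 2; cy_1 = 7; cz_1 = 4; h_1 = 3; cx_2 = 2; cy_2 = 6; cz_2 = 3; w_2 = 1; d_2 = 2; cx_3 = 2; cy_3 = 3; cz_3 = 3; cx_4 = 4; cz_4 = 1; r_4 = 1; h_4 = 4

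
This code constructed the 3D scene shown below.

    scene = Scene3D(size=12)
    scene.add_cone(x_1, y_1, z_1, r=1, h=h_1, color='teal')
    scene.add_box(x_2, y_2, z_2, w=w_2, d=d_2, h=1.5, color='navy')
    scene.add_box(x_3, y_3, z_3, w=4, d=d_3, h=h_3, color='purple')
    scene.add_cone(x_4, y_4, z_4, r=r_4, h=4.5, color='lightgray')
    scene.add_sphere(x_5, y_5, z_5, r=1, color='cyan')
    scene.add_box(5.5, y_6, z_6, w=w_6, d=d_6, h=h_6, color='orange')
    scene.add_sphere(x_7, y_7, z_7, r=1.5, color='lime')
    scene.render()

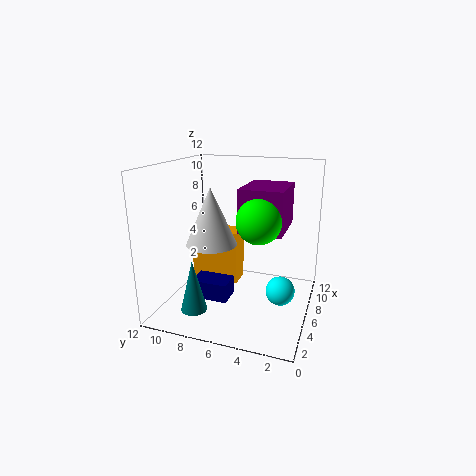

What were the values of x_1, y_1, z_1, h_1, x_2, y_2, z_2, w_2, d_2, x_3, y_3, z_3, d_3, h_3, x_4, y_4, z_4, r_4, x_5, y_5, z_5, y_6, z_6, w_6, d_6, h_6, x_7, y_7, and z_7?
x_1 = 1.5
y_1 = 8
z_1 = 1.5
h_1 = 4
x_2 = 3
y_2 = 6
z_2 = 1.5
w_2 = 2
d_2 = 3
x_3 = 1.5
y_3 = 1.5
z_3 = 8
d_3 = 3
h_3 = 3
x_4 = 4
y_4 = 7.5
z_4 = 6
r_4 = 2
x_5 = 2
y_5 = 1.5
z_5 = 4
y_6 = 6
z_6 = 2
w_6 = 2
d_6 = 4
h_6 = 4.5
x_7 = 1.5
y_7 = 3
z_7 = 9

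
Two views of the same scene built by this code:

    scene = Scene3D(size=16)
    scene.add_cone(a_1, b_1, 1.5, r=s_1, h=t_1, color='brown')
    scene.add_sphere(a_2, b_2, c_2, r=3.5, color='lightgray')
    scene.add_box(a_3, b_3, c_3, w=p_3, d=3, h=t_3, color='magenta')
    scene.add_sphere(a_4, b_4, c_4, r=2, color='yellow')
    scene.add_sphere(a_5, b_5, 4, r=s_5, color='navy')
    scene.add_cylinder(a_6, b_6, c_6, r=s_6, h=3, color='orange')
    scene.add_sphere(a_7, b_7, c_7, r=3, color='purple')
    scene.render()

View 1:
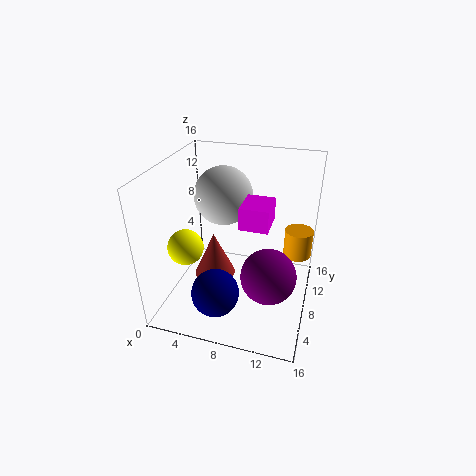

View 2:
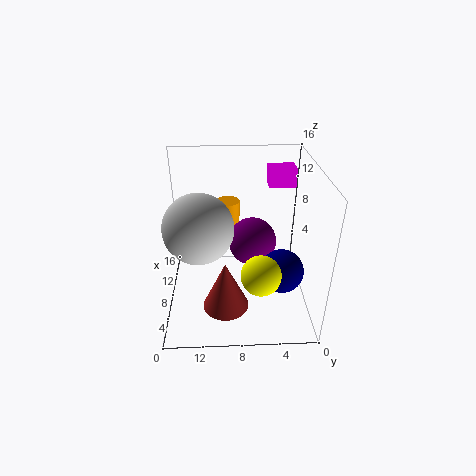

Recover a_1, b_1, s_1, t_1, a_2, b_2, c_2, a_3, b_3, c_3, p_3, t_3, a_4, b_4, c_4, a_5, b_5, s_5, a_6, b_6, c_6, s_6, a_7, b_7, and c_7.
a_1 = 4.5, b_1 = 9.5, s_1 = 2.5, t_1 = 5.5, a_2 = 5, b_2 = 12, c_2 = 11, a_3 = 10, b_3 = 1.5, c_3 = 13, p_3 = 2.5, t_3 = 2, a_4 = 2.5, b_4 = 6, c_4 = 7, a_5 = 7, b_5 = 3, s_5 = 2.5, a_6 = 14.5, b_6 = 9, c_6 = 6.5, s_6 = 1.5, a_7 = 12, b_7 = 6, c_7 = 5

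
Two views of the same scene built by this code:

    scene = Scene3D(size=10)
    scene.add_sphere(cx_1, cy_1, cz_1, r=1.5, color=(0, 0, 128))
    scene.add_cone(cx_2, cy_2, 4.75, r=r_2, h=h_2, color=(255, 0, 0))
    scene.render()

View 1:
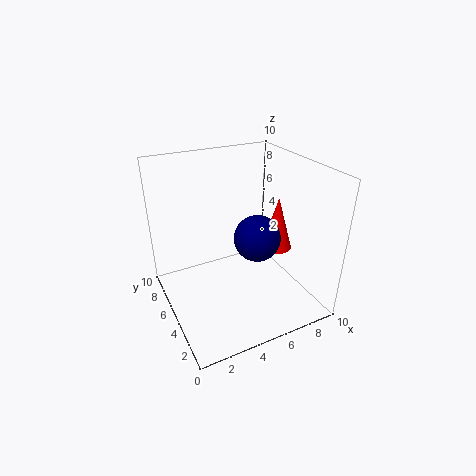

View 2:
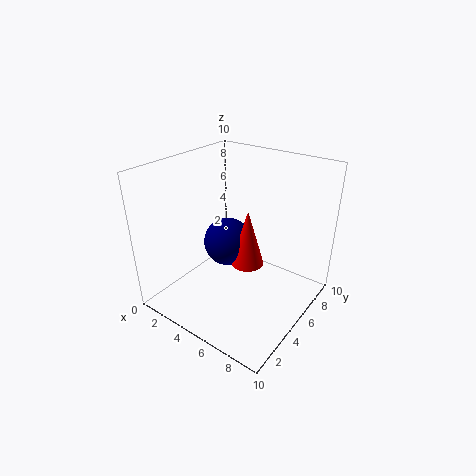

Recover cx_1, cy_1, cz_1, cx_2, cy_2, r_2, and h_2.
cx_1 = 5.5; cy_1 = 3.25; cz_1 = 5.75; cx_2 = 7; cy_2 = 3.25; r_2 = 1; h_2 = 3.5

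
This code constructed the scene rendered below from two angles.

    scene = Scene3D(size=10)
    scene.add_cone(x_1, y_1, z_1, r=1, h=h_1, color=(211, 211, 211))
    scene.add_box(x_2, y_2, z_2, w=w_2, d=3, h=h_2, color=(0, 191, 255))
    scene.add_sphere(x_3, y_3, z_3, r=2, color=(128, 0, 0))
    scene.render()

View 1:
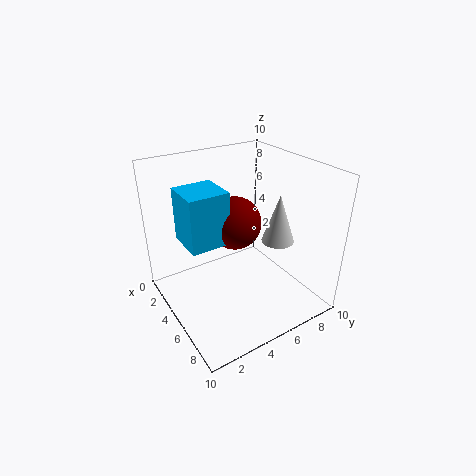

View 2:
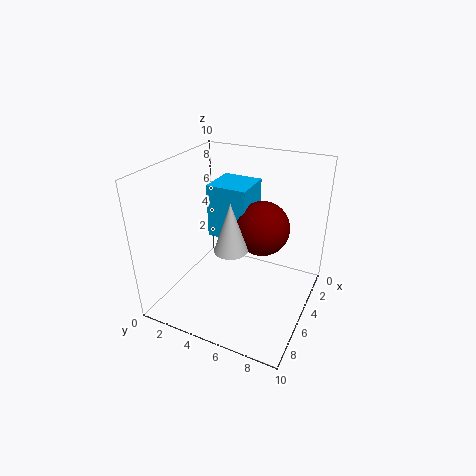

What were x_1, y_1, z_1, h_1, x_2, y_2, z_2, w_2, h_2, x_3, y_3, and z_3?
x_1 = 8
y_1 = 6
z_1 = 6
h_1 = 3
x_2 = 1
y_2 = 2
z_2 = 4
w_2 = 3
h_2 = 4
x_3 = 3
y_3 = 6
z_3 = 5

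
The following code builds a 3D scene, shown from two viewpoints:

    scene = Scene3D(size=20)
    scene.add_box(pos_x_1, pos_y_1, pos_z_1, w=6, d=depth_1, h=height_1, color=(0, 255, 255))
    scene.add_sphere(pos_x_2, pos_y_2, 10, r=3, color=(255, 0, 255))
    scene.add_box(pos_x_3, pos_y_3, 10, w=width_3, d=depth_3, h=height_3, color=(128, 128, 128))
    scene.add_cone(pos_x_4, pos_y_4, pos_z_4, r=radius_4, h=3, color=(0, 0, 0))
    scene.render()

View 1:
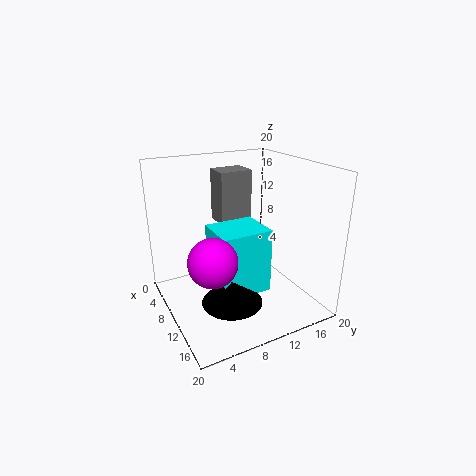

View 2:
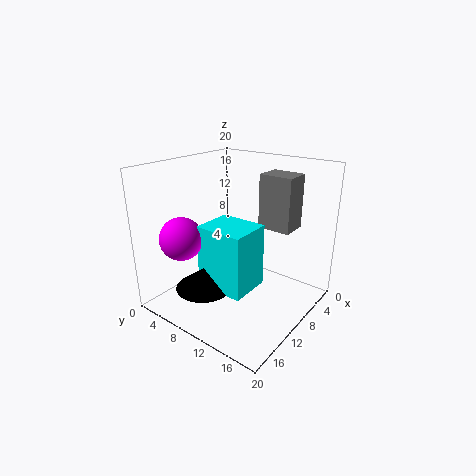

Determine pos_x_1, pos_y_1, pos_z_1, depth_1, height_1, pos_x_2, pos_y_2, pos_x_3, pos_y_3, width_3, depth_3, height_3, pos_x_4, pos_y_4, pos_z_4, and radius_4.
pos_x_1 = 8; pos_y_1 = 6; pos_z_1 = 3; depth_1 = 7; height_1 = 9; pos_x_2 = 15; pos_y_2 = 4; pos_x_3 = 1; pos_y_3 = 10; width_3 = 4; depth_3 = 5; height_3 = 8; pos_x_4 = 14; pos_y_4 = 7; pos_z_4 = 3; radius_4 = 4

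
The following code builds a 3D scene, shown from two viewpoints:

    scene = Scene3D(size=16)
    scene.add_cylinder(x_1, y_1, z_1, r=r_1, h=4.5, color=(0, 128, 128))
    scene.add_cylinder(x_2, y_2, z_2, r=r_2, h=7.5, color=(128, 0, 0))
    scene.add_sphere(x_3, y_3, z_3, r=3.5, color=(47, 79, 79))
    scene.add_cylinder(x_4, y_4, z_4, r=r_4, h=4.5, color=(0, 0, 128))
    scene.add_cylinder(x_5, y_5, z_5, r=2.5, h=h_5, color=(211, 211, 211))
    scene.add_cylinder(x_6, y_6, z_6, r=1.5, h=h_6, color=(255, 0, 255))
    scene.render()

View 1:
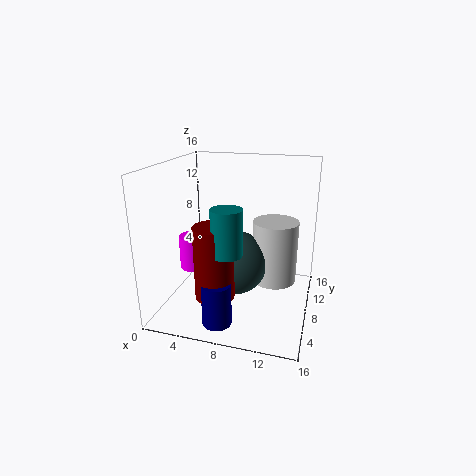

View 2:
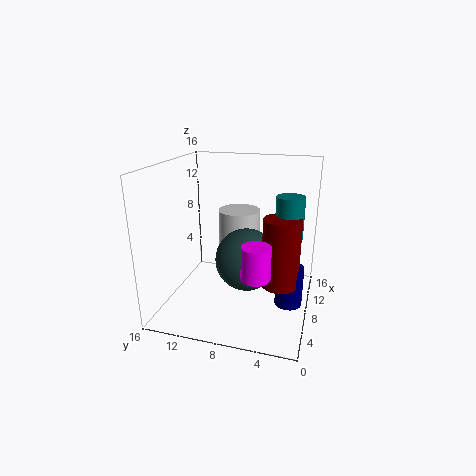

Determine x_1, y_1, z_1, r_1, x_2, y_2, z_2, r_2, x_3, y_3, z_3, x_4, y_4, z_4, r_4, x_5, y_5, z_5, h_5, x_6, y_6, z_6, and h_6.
x_1 = 8.5; y_1 = 2.5; z_1 = 8.5; r_1 = 1.5; x_2 = 7; y_2 = 3; z_2 = 3.5; r_2 = 2; x_3 = 8; y_3 = 7; z_3 = 5.5; x_4 = 7.5; y_4 = 2; z_4 = 1; r_4 = 1.5; x_5 = 12; y_5 = 9; z_5 = 3; h_5 = 7; x_6 = 4; y_6 = 5; z_6 = 5.5; h_6 = 3.5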